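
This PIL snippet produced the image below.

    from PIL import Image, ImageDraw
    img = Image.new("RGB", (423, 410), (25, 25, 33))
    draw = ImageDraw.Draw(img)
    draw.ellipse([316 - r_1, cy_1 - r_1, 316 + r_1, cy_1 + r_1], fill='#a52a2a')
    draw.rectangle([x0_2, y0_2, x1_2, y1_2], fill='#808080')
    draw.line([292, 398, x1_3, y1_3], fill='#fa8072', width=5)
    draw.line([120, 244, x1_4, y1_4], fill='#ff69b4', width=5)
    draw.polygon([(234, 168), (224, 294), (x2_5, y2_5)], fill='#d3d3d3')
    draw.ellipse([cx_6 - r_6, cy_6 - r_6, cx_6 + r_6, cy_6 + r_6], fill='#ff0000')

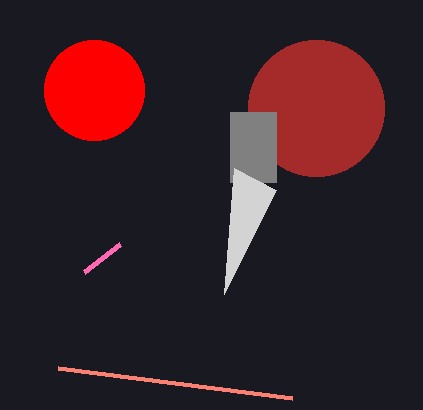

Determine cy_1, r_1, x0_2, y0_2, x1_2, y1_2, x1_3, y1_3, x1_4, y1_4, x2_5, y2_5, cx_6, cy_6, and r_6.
cy_1 = 108; r_1 = 68; x0_2 = 230; y0_2 = 112; x1_2 = 276; y1_2 = 182; x1_3 = 58; y1_3 = 368; x1_4 = 84; y1_4 = 272; x2_5 = 276; y2_5 = 190; cx_6 = 94; cy_6 = 90; r_6 = 50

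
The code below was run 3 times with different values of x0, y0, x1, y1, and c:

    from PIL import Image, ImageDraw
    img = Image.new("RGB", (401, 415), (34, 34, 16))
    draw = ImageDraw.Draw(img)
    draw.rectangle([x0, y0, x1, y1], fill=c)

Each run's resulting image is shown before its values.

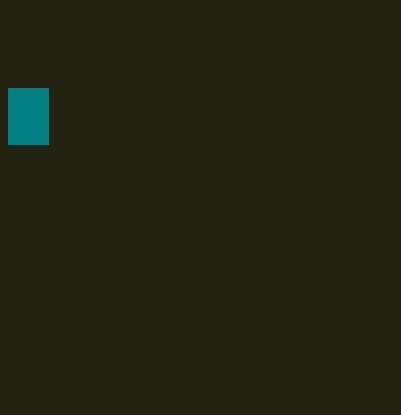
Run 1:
x0 = 8, y0 = 88, x1 = 48, y1 = 144, c = 'teal'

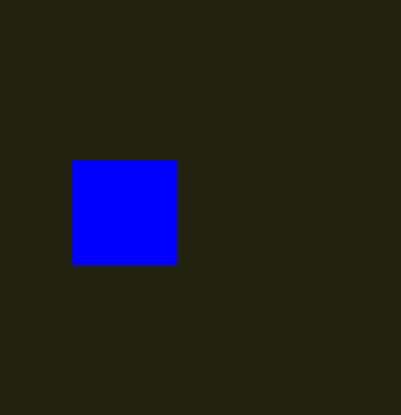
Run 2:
x0 = 72; y0 = 160; x1 = 176; y1 = 264; c = 'blue'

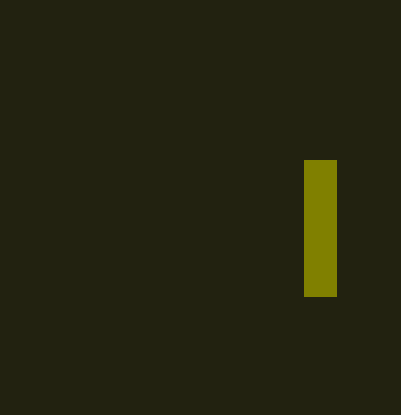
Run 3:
x0 = 304; y0 = 160; x1 = 336; y1 = 296; c = 'olive'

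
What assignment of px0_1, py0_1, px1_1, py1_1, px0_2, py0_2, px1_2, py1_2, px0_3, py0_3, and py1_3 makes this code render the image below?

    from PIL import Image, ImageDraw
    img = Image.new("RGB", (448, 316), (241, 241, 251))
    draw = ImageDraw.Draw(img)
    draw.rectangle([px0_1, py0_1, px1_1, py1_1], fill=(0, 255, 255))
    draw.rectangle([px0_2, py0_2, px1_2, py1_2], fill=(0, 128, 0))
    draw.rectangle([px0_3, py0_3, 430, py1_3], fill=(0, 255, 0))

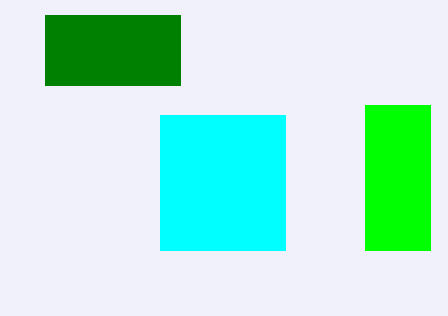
px0_1 = 160; py0_1 = 115; px1_1 = 285; py1_1 = 250; px0_2 = 45; py0_2 = 15; px1_2 = 180; py1_2 = 85; px0_3 = 365; py0_3 = 105; py1_3 = 250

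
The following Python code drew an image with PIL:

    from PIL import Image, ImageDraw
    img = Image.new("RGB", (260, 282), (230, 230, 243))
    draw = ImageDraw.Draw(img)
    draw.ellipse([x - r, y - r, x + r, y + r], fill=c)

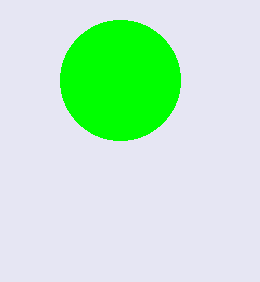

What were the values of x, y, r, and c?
x = 120
y = 80
r = 60
c = 'lime'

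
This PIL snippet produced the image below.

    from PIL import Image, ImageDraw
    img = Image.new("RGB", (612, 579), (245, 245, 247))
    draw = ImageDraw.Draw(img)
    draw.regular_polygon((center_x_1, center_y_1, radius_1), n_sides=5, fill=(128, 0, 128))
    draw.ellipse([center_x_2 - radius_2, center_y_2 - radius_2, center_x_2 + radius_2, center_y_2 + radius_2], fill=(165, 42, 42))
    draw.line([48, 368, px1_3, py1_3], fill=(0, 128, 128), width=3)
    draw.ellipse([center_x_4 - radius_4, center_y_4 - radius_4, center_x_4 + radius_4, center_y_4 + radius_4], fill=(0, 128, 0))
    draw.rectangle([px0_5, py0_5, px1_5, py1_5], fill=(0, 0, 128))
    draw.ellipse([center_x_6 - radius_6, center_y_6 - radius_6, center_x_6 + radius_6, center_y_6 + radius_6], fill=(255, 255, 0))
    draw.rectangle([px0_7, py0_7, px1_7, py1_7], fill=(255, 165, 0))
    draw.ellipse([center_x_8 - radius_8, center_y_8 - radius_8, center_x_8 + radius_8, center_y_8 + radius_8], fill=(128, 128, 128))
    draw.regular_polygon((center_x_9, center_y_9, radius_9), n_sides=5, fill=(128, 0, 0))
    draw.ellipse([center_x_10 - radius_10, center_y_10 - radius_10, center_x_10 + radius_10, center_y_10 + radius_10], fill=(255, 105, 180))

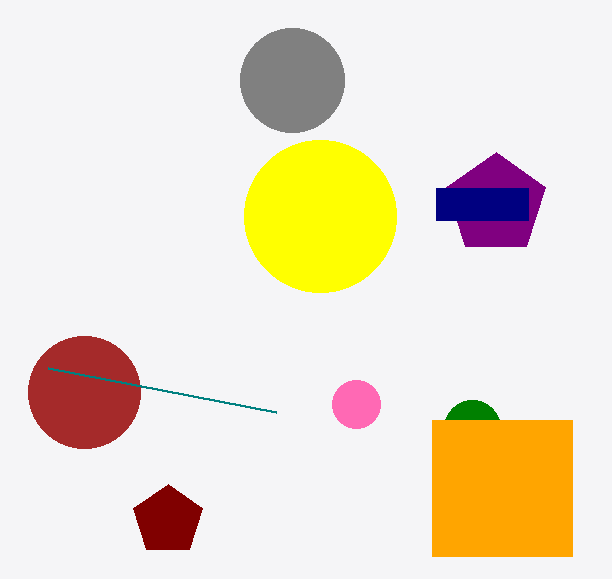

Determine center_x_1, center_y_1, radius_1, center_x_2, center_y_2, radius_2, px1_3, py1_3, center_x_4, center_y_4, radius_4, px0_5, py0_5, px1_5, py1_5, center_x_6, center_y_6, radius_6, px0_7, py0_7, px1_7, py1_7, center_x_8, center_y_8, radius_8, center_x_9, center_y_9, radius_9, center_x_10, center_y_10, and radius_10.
center_x_1 = 496; center_y_1 = 204; radius_1 = 52; center_x_2 = 84; center_y_2 = 392; radius_2 = 56; px1_3 = 276; py1_3 = 412; center_x_4 = 472; center_y_4 = 428; radius_4 = 28; px0_5 = 436; py0_5 = 188; px1_5 = 528; py1_5 = 220; center_x_6 = 320; center_y_6 = 216; radius_6 = 76; px0_7 = 432; py0_7 = 420; px1_7 = 572; py1_7 = 556; center_x_8 = 292; center_y_8 = 80; radius_8 = 52; center_x_9 = 168; center_y_9 = 520; radius_9 = 36; center_x_10 = 356; center_y_10 = 404; radius_10 = 24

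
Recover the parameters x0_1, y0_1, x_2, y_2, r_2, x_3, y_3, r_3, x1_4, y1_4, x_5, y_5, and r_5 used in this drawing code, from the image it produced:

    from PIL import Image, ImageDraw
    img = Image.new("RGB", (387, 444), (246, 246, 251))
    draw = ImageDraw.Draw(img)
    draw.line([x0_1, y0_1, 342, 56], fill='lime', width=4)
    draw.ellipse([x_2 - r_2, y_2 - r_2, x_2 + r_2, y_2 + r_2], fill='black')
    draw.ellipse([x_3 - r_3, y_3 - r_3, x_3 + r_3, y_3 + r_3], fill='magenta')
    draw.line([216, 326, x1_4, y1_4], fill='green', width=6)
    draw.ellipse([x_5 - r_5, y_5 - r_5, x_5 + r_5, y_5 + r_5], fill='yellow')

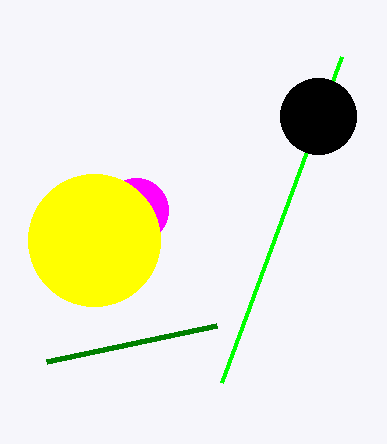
x0_1 = 222
y0_1 = 382
x_2 = 318
y_2 = 116
r_2 = 38
x_3 = 136
y_3 = 210
r_3 = 32
x1_4 = 46
y1_4 = 362
x_5 = 94
y_5 = 240
r_5 = 66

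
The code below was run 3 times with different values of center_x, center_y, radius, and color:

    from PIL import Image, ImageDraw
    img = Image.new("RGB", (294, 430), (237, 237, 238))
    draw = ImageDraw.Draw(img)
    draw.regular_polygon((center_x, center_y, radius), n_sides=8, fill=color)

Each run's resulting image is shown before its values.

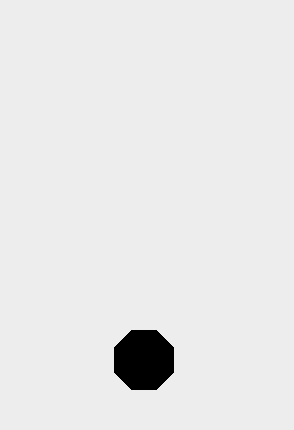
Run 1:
center_x = 144, center_y = 360, radius = 32, color = 'black'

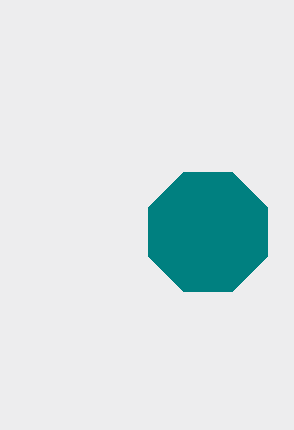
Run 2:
center_x = 208; center_y = 232; radius = 64; color = 'teal'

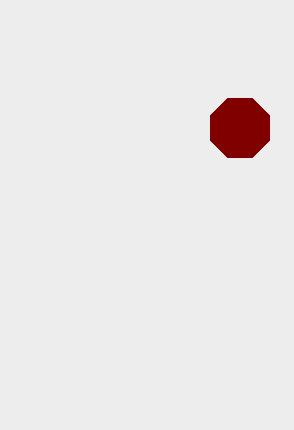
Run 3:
center_x = 240, center_y = 128, radius = 32, color = 'maroon'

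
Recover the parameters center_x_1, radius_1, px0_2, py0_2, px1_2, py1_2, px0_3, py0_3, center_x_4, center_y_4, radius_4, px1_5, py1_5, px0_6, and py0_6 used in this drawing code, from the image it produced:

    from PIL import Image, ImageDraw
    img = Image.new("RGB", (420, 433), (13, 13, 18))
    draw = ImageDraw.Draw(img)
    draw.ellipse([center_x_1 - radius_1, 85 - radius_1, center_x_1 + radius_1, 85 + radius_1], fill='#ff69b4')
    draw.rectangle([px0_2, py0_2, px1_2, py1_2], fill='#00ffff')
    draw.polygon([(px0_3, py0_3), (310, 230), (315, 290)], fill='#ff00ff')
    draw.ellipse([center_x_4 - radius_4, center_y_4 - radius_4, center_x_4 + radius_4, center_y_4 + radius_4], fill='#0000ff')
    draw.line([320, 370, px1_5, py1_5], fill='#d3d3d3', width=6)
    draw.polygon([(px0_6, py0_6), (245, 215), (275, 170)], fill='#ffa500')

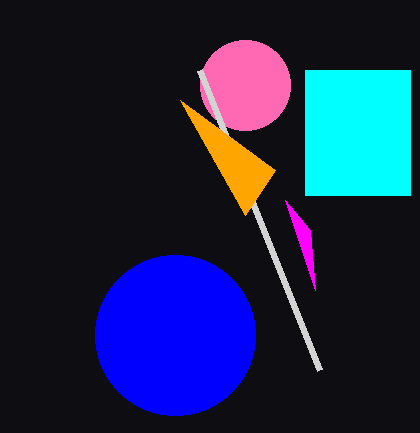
center_x_1 = 245
radius_1 = 45
px0_2 = 305
py0_2 = 70
px1_2 = 410
py1_2 = 195
px0_3 = 285
py0_3 = 200
center_x_4 = 175
center_y_4 = 335
radius_4 = 80
px1_5 = 200
py1_5 = 70
px0_6 = 180
py0_6 = 100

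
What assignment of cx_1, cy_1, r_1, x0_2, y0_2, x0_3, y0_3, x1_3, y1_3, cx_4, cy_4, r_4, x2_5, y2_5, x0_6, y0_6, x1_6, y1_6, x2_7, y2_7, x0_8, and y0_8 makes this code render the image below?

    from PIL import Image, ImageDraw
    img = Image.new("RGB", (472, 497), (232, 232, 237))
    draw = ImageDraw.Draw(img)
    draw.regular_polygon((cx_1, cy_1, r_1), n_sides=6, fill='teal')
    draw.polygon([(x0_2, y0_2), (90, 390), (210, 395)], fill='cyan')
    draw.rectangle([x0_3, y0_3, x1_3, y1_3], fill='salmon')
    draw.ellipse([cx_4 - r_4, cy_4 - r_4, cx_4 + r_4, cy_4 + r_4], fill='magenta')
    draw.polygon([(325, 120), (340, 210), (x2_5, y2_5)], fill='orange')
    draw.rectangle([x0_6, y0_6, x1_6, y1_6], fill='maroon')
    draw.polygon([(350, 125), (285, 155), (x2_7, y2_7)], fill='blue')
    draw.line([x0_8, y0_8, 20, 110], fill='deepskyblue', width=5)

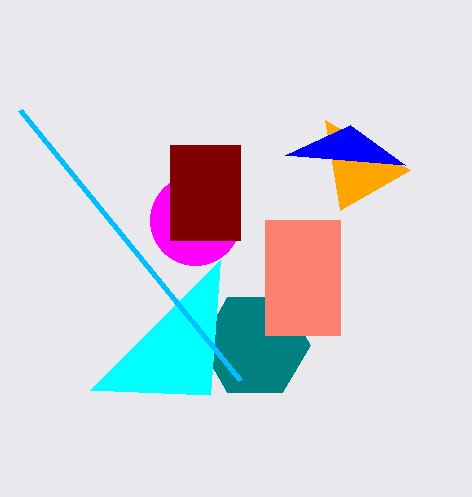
cx_1 = 255; cy_1 = 345; r_1 = 55; x0_2 = 220; y0_2 = 260; x0_3 = 265; y0_3 = 220; x1_3 = 340; y1_3 = 335; cx_4 = 195; cy_4 = 220; r_4 = 45; x2_5 = 410; y2_5 = 170; x0_6 = 170; y0_6 = 145; x1_6 = 240; y1_6 = 240; x2_7 = 405; y2_7 = 165; x0_8 = 240; y0_8 = 380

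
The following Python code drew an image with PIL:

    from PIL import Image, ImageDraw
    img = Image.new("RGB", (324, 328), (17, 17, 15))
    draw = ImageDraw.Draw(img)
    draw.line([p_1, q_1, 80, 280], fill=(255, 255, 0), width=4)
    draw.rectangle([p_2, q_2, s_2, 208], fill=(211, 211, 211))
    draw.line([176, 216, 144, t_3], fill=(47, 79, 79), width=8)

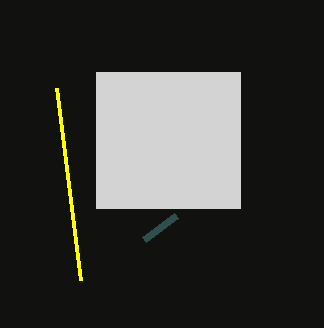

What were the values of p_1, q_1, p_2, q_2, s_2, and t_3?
p_1 = 56, q_1 = 88, p_2 = 96, q_2 = 72, s_2 = 240, t_3 = 240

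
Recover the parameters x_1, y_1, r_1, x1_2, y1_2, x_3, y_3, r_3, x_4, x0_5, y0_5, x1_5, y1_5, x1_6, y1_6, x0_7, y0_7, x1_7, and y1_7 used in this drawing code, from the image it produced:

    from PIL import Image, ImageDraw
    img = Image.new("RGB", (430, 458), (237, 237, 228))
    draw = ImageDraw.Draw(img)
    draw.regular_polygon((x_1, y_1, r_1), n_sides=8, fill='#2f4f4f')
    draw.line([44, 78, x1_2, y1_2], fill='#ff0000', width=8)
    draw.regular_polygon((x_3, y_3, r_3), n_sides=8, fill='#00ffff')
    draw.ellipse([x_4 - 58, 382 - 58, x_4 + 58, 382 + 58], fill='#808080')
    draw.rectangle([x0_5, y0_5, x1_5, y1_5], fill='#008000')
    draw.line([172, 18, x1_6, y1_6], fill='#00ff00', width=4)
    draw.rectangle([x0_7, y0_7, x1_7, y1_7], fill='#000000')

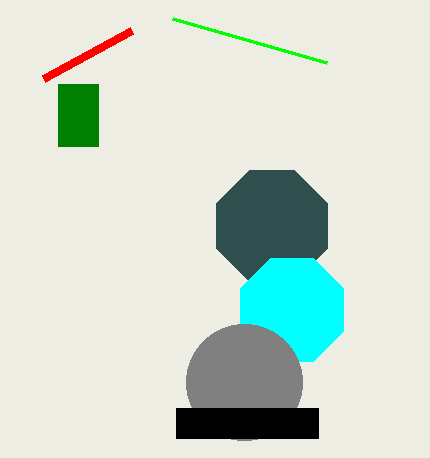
x_1 = 272, y_1 = 226, r_1 = 60, x1_2 = 132, y1_2 = 30, x_3 = 292, y_3 = 310, r_3 = 56, x_4 = 244, x0_5 = 58, y0_5 = 84, x1_5 = 98, y1_5 = 146, x1_6 = 326, y1_6 = 62, x0_7 = 176, y0_7 = 408, x1_7 = 318, y1_7 = 438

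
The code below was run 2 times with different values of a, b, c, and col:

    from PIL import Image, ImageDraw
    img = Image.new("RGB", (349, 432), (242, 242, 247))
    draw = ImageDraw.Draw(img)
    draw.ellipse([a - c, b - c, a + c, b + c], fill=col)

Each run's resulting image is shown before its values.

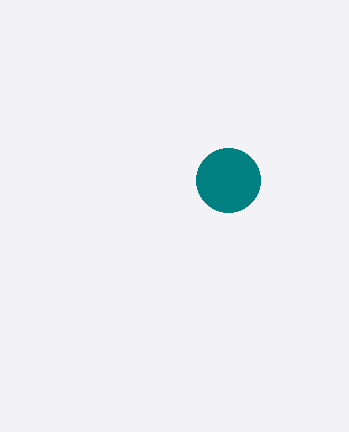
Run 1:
a = 228; b = 180; c = 32; col = 'teal'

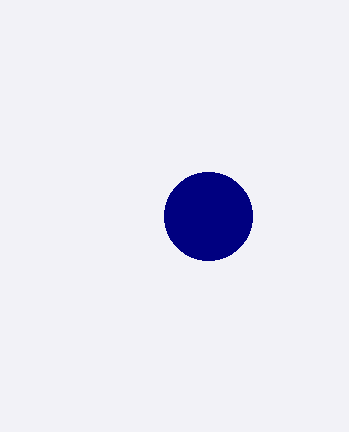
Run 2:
a = 208; b = 216; c = 44; col = 'navy'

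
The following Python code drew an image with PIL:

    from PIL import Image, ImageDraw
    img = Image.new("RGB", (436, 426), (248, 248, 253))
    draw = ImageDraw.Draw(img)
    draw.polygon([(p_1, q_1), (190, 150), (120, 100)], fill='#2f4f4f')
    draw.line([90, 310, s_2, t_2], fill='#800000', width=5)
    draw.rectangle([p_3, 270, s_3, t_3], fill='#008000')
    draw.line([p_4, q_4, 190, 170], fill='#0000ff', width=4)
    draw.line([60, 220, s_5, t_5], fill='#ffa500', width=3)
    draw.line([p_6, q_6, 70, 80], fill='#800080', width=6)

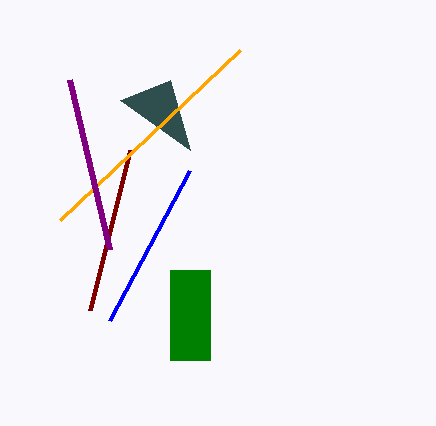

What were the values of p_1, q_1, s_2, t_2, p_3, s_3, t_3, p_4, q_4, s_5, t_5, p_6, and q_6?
p_1 = 170
q_1 = 80
s_2 = 130
t_2 = 150
p_3 = 170
s_3 = 210
t_3 = 360
p_4 = 110
q_4 = 320
s_5 = 240
t_5 = 50
p_6 = 110
q_6 = 250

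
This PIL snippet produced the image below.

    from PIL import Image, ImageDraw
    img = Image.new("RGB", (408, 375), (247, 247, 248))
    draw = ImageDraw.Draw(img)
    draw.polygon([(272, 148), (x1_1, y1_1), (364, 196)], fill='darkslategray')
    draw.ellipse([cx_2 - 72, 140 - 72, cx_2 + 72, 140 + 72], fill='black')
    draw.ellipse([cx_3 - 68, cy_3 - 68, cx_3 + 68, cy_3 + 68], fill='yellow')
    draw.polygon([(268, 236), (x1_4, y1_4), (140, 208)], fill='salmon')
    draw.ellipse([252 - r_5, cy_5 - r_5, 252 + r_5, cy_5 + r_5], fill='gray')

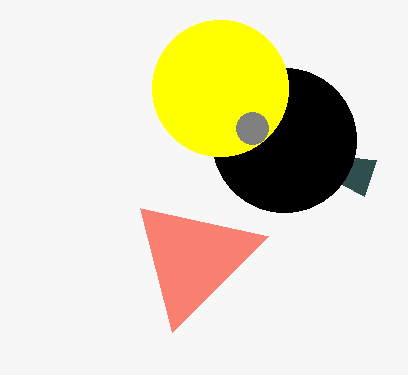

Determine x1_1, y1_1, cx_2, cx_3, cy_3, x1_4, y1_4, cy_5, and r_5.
x1_1 = 376
y1_1 = 160
cx_2 = 284
cx_3 = 220
cy_3 = 88
x1_4 = 172
y1_4 = 332
cy_5 = 128
r_5 = 16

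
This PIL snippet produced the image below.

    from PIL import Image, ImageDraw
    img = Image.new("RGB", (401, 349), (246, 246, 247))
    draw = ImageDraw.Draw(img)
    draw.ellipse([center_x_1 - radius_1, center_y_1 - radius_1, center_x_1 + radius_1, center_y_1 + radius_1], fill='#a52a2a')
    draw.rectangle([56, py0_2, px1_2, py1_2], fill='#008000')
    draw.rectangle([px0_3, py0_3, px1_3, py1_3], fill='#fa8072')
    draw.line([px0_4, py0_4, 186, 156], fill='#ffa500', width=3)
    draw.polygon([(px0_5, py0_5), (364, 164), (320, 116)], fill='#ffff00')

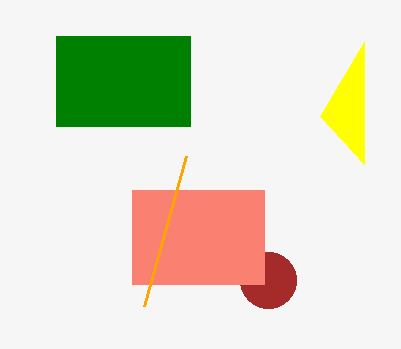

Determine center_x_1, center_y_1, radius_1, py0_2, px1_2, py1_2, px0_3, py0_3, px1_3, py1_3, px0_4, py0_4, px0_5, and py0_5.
center_x_1 = 268; center_y_1 = 280; radius_1 = 28; py0_2 = 36; px1_2 = 190; py1_2 = 126; px0_3 = 132; py0_3 = 190; px1_3 = 264; py1_3 = 284; px0_4 = 144; py0_4 = 306; px0_5 = 364; py0_5 = 42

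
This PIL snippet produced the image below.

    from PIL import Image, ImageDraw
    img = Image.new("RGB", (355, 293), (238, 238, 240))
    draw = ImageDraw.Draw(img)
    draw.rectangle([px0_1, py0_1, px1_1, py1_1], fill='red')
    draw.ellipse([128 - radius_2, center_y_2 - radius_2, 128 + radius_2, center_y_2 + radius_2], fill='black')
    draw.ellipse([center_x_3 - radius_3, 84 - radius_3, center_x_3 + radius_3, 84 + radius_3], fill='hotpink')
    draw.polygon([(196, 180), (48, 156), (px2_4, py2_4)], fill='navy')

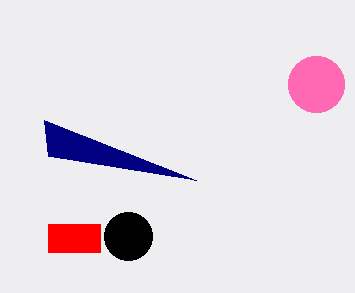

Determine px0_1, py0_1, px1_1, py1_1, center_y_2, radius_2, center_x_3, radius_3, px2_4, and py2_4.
px0_1 = 48; py0_1 = 224; px1_1 = 100; py1_1 = 252; center_y_2 = 236; radius_2 = 24; center_x_3 = 316; radius_3 = 28; px2_4 = 44; py2_4 = 120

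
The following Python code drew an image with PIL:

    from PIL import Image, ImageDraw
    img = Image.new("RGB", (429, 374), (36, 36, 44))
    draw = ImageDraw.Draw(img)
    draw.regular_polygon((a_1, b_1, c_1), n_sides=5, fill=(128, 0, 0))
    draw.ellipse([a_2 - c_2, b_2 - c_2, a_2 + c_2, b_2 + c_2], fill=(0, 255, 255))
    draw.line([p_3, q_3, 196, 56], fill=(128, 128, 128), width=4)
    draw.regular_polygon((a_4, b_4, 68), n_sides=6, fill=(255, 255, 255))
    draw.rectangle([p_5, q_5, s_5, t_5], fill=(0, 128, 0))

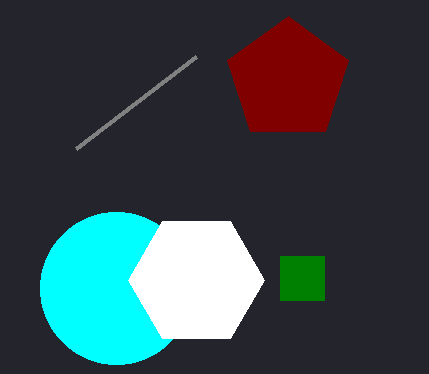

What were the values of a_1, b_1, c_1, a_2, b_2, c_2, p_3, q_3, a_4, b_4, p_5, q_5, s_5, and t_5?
a_1 = 288; b_1 = 80; c_1 = 64; a_2 = 116; b_2 = 288; c_2 = 76; p_3 = 76; q_3 = 148; a_4 = 196; b_4 = 280; p_5 = 280; q_5 = 256; s_5 = 324; t_5 = 300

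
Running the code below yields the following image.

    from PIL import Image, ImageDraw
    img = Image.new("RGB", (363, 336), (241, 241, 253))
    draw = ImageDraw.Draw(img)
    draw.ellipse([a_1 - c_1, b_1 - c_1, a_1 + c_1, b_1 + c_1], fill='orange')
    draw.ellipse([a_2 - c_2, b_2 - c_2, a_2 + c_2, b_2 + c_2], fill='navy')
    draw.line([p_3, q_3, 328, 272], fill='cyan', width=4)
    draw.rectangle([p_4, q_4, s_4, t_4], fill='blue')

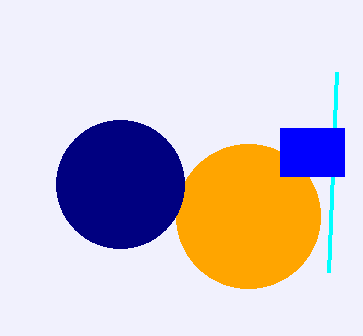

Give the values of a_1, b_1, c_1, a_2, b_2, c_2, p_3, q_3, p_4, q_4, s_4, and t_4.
a_1 = 248, b_1 = 216, c_1 = 72, a_2 = 120, b_2 = 184, c_2 = 64, p_3 = 336, q_3 = 72, p_4 = 280, q_4 = 128, s_4 = 344, t_4 = 176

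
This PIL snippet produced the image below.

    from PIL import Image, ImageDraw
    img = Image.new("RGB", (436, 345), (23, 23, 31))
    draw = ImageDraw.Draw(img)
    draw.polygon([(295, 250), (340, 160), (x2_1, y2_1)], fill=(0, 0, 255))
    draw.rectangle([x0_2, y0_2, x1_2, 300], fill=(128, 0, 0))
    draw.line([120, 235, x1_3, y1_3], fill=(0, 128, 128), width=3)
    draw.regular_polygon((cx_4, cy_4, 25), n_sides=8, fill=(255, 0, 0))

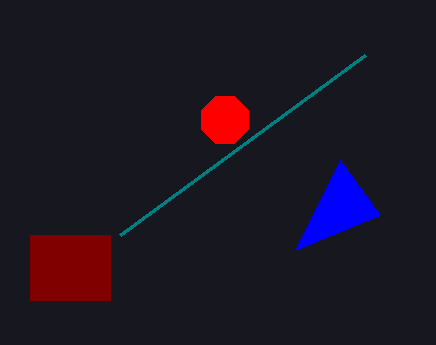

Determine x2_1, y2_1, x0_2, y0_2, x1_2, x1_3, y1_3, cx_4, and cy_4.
x2_1 = 380
y2_1 = 215
x0_2 = 30
y0_2 = 235
x1_2 = 110
x1_3 = 365
y1_3 = 55
cx_4 = 225
cy_4 = 120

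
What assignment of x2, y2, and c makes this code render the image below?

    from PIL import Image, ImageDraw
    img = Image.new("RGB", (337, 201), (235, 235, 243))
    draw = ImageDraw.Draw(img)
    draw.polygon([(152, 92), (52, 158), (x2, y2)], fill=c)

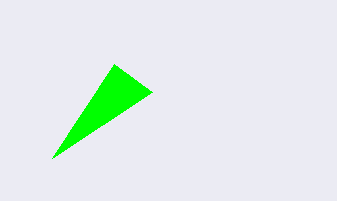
x2 = 114; y2 = 64; c = 'lime'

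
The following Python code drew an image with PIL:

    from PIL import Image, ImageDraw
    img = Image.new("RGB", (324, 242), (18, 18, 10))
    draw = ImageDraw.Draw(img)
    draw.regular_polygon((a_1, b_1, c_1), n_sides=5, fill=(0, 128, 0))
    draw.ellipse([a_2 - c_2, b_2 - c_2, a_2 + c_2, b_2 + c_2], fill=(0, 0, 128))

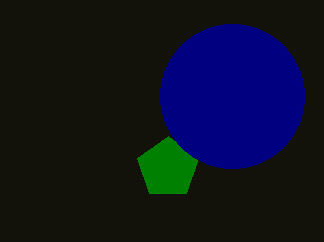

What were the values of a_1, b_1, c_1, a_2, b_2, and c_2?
a_1 = 168
b_1 = 168
c_1 = 32
a_2 = 232
b_2 = 96
c_2 = 72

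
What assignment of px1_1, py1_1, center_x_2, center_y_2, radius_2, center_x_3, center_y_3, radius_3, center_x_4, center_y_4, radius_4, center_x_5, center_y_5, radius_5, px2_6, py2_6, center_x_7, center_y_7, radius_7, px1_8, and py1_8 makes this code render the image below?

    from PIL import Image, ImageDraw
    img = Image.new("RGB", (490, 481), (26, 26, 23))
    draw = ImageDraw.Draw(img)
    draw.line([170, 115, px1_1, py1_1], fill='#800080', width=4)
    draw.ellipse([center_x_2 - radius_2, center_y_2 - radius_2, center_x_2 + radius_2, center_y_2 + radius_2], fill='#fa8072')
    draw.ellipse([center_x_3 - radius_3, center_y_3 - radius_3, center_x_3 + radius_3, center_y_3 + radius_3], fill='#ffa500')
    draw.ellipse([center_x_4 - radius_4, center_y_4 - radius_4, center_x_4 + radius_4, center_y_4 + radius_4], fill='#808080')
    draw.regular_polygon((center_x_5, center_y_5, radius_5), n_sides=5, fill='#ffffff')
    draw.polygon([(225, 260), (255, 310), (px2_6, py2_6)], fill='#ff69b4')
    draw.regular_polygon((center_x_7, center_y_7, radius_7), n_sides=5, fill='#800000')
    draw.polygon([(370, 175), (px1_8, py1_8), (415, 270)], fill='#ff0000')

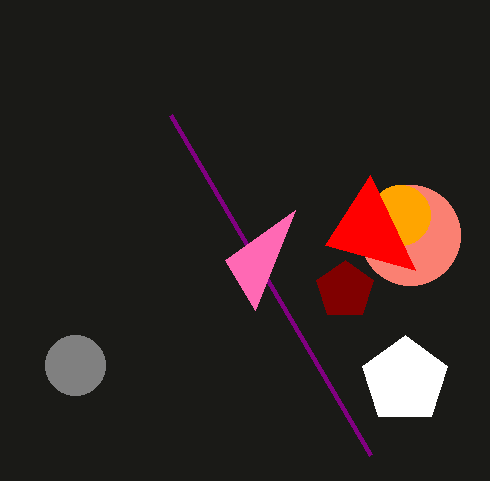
px1_1 = 370, py1_1 = 455, center_x_2 = 410, center_y_2 = 235, radius_2 = 50, center_x_3 = 400, center_y_3 = 215, radius_3 = 30, center_x_4 = 75, center_y_4 = 365, radius_4 = 30, center_x_5 = 405, center_y_5 = 380, radius_5 = 45, px2_6 = 295, py2_6 = 210, center_x_7 = 345, center_y_7 = 290, radius_7 = 30, px1_8 = 325, py1_8 = 245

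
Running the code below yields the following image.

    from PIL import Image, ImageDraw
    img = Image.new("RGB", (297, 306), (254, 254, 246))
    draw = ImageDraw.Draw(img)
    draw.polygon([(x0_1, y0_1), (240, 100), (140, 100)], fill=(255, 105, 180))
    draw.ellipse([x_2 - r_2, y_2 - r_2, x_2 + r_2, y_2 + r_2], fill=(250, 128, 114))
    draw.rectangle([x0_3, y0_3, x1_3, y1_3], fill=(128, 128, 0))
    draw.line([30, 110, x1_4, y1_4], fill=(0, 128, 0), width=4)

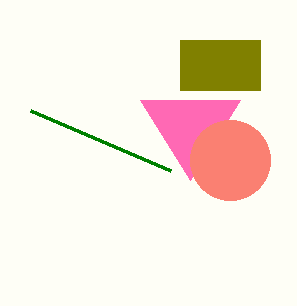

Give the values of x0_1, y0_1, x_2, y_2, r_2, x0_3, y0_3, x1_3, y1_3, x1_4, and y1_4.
x0_1 = 190
y0_1 = 180
x_2 = 230
y_2 = 160
r_2 = 40
x0_3 = 180
y0_3 = 40
x1_3 = 260
y1_3 = 90
x1_4 = 170
y1_4 = 170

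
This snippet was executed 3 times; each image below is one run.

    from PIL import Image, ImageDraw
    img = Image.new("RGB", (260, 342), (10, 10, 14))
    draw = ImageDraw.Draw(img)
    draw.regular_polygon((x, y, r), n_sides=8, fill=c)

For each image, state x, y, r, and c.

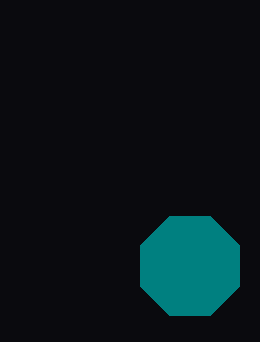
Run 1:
x = 190
y = 266
r = 54
c = 'teal'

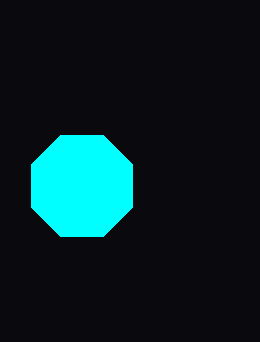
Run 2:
x = 82
y = 186
r = 55
c = 'cyan'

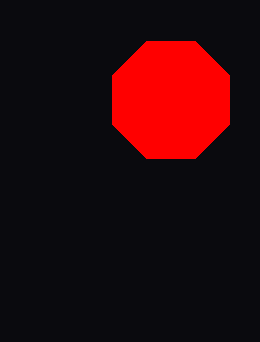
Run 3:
x = 171, y = 100, r = 63, c = 'red'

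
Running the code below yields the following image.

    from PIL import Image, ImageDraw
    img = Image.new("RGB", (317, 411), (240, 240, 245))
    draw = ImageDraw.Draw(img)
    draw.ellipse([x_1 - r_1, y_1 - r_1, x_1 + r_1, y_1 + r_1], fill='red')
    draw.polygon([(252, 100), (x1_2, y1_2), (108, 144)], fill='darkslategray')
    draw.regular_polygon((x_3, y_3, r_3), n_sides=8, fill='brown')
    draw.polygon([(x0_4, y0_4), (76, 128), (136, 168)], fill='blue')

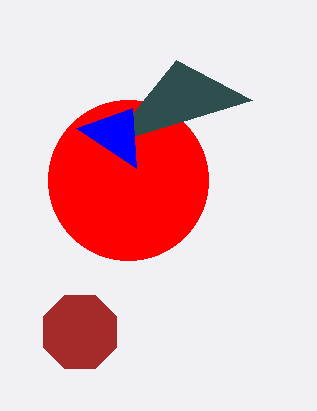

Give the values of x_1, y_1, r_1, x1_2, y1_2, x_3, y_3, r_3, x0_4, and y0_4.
x_1 = 128; y_1 = 180; r_1 = 80; x1_2 = 176; y1_2 = 60; x_3 = 80; y_3 = 332; r_3 = 40; x0_4 = 132; y0_4 = 108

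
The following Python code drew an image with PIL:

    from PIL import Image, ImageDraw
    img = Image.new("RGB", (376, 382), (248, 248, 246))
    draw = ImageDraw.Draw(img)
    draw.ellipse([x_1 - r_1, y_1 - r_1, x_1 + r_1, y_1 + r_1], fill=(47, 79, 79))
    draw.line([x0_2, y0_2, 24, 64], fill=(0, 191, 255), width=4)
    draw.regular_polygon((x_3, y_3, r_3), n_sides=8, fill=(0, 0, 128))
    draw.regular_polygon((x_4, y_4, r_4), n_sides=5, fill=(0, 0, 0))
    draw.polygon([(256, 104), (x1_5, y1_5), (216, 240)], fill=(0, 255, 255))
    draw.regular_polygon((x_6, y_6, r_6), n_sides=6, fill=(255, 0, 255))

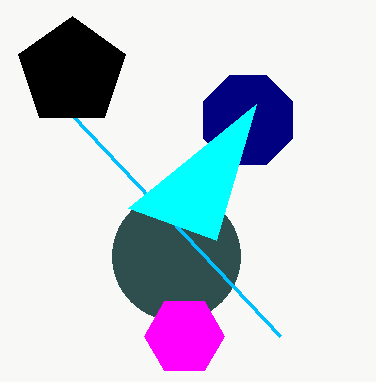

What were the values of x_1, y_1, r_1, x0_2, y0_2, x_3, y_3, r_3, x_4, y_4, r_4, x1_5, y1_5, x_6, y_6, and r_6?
x_1 = 176; y_1 = 256; r_1 = 64; x0_2 = 280; y0_2 = 336; x_3 = 248; y_3 = 120; r_3 = 48; x_4 = 72; y_4 = 72; r_4 = 56; x1_5 = 128; y1_5 = 208; x_6 = 184; y_6 = 336; r_6 = 40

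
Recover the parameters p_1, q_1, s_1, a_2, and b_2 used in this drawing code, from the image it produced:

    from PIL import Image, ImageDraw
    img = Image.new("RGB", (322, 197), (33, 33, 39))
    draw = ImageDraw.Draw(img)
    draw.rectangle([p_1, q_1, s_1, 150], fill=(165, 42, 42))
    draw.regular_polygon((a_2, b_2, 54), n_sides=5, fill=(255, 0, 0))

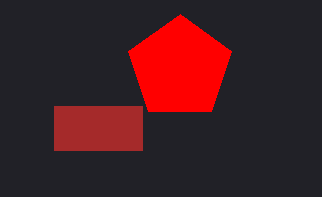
p_1 = 54, q_1 = 106, s_1 = 142, a_2 = 180, b_2 = 68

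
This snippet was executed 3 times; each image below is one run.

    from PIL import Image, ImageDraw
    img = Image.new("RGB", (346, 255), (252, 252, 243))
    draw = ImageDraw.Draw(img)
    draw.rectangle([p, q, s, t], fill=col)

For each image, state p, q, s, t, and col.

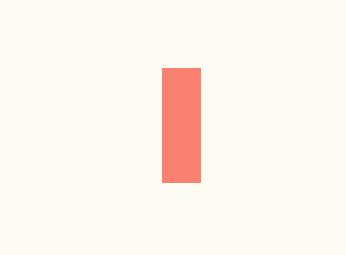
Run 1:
p = 162, q = 68, s = 200, t = 182, col = 'salmon'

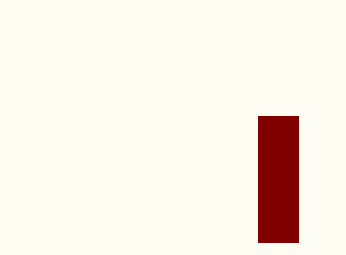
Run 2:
p = 258, q = 116, s = 298, t = 242, col = 'maroon'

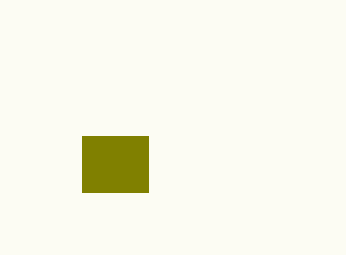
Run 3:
p = 82
q = 136
s = 148
t = 192
col = 'olive'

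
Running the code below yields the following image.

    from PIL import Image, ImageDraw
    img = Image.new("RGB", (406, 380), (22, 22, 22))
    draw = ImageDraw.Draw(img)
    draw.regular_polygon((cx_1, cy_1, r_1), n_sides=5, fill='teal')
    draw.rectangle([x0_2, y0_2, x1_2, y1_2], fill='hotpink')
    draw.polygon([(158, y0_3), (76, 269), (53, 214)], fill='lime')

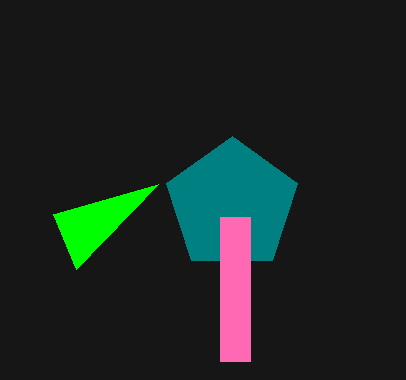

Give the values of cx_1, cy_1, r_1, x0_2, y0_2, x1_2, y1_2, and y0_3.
cx_1 = 232, cy_1 = 205, r_1 = 69, x0_2 = 220, y0_2 = 217, x1_2 = 250, y1_2 = 361, y0_3 = 184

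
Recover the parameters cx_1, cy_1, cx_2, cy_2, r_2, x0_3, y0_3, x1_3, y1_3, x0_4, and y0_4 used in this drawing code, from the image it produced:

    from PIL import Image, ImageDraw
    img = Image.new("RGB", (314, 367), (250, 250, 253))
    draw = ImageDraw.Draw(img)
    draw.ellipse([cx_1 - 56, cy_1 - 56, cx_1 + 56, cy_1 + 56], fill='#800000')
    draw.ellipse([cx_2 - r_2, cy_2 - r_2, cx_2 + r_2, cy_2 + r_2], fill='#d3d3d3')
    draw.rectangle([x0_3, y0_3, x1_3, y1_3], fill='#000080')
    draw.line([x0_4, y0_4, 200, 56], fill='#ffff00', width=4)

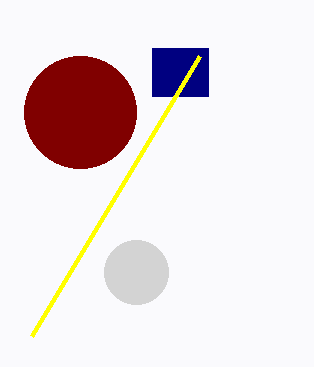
cx_1 = 80; cy_1 = 112; cx_2 = 136; cy_2 = 272; r_2 = 32; x0_3 = 152; y0_3 = 48; x1_3 = 208; y1_3 = 96; x0_4 = 32; y0_4 = 336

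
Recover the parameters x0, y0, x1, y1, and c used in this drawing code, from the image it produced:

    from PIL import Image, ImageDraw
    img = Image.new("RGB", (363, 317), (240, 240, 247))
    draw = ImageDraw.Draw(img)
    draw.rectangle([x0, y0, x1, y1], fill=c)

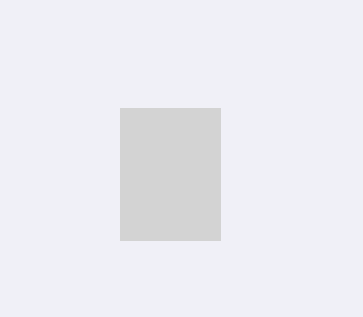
x0 = 120; y0 = 108; x1 = 220; y1 = 240; c = 'lightgray'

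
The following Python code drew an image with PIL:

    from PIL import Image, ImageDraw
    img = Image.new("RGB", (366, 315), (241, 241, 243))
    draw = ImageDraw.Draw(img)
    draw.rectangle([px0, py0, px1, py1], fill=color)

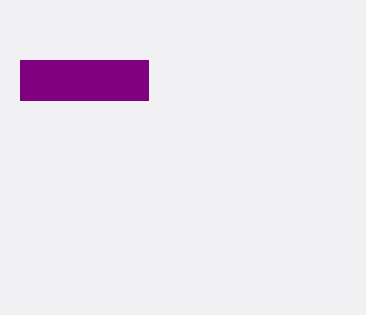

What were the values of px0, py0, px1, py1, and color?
px0 = 20, py0 = 60, px1 = 148, py1 = 100, color = 'purple'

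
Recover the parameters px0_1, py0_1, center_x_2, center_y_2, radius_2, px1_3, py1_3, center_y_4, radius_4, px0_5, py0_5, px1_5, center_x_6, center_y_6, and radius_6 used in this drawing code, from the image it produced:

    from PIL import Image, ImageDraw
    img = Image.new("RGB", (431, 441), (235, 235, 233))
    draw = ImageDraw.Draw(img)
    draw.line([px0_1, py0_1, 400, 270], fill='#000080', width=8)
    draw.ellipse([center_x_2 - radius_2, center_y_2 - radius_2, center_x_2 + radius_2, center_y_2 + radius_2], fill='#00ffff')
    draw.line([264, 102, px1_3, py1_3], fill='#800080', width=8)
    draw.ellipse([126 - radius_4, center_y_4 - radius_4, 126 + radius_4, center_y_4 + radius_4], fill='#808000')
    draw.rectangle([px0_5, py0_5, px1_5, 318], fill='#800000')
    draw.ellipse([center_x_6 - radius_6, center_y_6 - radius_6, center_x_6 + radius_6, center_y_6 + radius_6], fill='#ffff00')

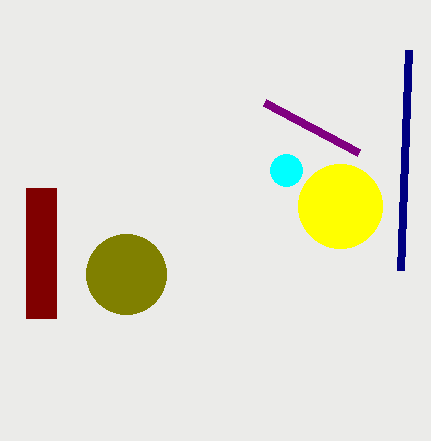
px0_1 = 408, py0_1 = 50, center_x_2 = 286, center_y_2 = 170, radius_2 = 16, px1_3 = 358, py1_3 = 152, center_y_4 = 274, radius_4 = 40, px0_5 = 26, py0_5 = 188, px1_5 = 56, center_x_6 = 340, center_y_6 = 206, radius_6 = 42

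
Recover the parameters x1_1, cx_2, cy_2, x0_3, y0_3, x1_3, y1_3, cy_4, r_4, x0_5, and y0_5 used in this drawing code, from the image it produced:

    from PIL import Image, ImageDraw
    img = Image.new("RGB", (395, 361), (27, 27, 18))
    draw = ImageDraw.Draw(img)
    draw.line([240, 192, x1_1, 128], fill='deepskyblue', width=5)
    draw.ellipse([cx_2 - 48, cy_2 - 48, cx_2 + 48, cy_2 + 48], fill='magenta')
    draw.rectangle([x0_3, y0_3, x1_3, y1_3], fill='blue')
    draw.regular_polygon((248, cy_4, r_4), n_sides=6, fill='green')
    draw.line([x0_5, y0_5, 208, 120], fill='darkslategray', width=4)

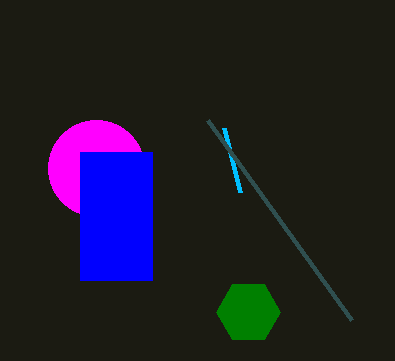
x1_1 = 224, cx_2 = 96, cy_2 = 168, x0_3 = 80, y0_3 = 152, x1_3 = 152, y1_3 = 280, cy_4 = 312, r_4 = 32, x0_5 = 352, y0_5 = 320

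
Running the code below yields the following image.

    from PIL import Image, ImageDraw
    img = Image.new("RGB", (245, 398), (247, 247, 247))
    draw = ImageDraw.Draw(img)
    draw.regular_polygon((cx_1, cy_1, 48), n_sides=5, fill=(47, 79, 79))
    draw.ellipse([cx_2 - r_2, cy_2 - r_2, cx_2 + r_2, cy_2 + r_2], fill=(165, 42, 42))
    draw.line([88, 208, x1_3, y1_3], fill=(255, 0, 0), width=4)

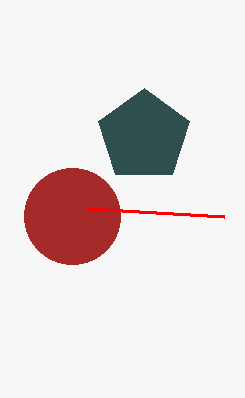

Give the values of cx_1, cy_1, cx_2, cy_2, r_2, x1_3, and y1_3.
cx_1 = 144
cy_1 = 136
cx_2 = 72
cy_2 = 216
r_2 = 48
x1_3 = 224
y1_3 = 216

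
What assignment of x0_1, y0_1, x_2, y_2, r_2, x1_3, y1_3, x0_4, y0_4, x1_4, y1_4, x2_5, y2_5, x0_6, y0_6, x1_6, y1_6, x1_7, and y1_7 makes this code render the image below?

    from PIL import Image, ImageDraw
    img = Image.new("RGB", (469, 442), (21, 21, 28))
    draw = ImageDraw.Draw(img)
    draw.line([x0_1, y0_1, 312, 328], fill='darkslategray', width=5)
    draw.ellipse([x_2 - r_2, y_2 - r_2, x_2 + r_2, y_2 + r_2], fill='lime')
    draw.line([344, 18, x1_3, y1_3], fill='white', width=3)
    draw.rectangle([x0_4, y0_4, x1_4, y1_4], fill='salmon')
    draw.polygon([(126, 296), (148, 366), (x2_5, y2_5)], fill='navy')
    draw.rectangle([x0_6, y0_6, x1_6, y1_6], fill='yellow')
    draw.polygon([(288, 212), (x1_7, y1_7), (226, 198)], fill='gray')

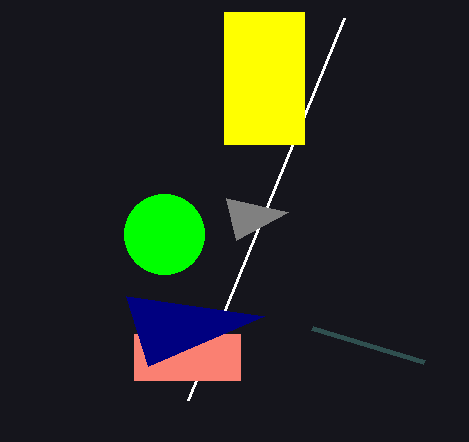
x0_1 = 424; y0_1 = 362; x_2 = 164; y_2 = 234; r_2 = 40; x1_3 = 188; y1_3 = 400; x0_4 = 134; y0_4 = 334; x1_4 = 240; y1_4 = 380; x2_5 = 264; y2_5 = 316; x0_6 = 224; y0_6 = 12; x1_6 = 304; y1_6 = 144; x1_7 = 236; y1_7 = 240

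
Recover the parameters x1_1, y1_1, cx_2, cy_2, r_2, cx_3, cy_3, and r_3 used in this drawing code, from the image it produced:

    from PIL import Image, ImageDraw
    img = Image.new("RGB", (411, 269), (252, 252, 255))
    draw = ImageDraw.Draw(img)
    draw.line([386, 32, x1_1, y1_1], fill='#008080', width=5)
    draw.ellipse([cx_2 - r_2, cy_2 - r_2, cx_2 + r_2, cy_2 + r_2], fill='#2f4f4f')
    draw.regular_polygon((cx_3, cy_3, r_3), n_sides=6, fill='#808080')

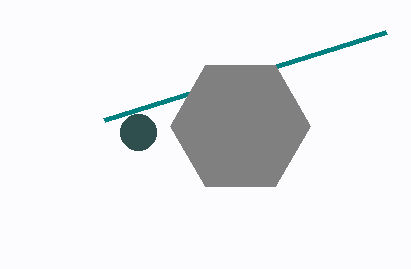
x1_1 = 104
y1_1 = 120
cx_2 = 138
cy_2 = 132
r_2 = 18
cx_3 = 240
cy_3 = 126
r_3 = 70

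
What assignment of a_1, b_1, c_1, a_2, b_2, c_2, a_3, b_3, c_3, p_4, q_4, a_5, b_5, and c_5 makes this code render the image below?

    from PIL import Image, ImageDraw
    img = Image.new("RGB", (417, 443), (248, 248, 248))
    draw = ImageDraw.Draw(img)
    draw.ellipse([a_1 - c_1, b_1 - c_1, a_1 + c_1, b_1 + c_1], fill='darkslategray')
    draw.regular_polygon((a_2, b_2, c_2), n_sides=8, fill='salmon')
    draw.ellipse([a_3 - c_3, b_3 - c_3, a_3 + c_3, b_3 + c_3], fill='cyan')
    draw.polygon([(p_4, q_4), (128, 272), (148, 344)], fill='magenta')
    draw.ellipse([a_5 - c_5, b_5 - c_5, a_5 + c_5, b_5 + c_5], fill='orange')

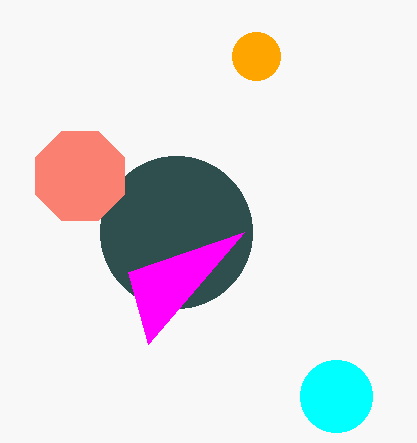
a_1 = 176; b_1 = 232; c_1 = 76; a_2 = 80; b_2 = 176; c_2 = 48; a_3 = 336; b_3 = 396; c_3 = 36; p_4 = 244; q_4 = 232; a_5 = 256; b_5 = 56; c_5 = 24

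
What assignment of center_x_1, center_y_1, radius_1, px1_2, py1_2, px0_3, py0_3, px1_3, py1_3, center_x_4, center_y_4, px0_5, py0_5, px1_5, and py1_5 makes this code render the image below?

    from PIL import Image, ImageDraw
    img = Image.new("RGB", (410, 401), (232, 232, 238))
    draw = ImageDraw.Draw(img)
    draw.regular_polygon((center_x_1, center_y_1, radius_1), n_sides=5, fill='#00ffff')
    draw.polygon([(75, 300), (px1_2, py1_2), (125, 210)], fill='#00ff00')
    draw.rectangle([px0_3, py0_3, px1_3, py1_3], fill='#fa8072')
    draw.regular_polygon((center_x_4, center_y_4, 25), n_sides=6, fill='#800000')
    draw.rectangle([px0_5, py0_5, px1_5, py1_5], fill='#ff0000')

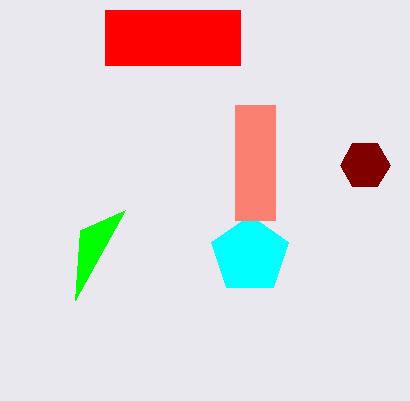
center_x_1 = 250; center_y_1 = 255; radius_1 = 40; px1_2 = 80; py1_2 = 230; px0_3 = 235; py0_3 = 105; px1_3 = 275; py1_3 = 220; center_x_4 = 365; center_y_4 = 165; px0_5 = 105; py0_5 = 10; px1_5 = 240; py1_5 = 65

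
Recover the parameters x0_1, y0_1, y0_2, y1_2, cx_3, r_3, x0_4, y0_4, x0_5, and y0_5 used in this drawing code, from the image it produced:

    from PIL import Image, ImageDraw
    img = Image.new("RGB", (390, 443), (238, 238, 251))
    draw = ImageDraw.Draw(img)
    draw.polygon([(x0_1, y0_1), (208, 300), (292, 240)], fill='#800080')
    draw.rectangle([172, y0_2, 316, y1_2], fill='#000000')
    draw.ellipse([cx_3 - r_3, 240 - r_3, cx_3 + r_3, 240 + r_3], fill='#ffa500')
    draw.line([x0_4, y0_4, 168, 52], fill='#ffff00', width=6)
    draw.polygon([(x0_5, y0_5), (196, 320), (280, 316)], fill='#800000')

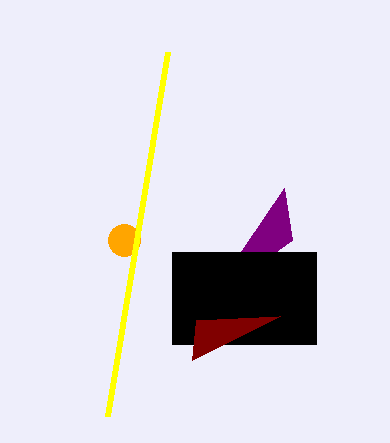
x0_1 = 284; y0_1 = 188; y0_2 = 252; y1_2 = 344; cx_3 = 124; r_3 = 16; x0_4 = 108; y0_4 = 416; x0_5 = 192; y0_5 = 360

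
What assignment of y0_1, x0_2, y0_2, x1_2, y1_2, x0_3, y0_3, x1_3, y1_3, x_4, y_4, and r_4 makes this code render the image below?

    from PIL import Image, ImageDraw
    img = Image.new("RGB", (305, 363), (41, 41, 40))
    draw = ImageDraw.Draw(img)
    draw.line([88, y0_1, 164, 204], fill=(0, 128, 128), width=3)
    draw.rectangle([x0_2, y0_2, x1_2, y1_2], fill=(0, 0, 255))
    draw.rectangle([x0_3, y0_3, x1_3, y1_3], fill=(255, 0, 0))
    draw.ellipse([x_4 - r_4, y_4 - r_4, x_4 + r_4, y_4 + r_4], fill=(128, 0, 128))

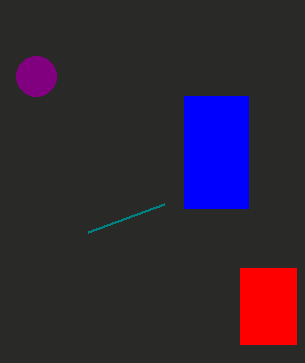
y0_1 = 232
x0_2 = 184
y0_2 = 96
x1_2 = 248
y1_2 = 208
x0_3 = 240
y0_3 = 268
x1_3 = 296
y1_3 = 344
x_4 = 36
y_4 = 76
r_4 = 20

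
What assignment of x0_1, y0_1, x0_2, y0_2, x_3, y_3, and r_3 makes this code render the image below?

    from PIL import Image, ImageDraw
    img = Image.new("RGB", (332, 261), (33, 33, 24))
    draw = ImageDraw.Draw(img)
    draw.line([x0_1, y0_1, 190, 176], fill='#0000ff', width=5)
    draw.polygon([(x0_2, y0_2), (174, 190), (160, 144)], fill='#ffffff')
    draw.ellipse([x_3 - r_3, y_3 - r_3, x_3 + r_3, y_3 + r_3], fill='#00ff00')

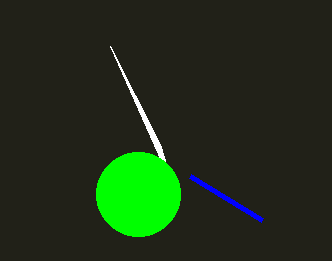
x0_1 = 262; y0_1 = 220; x0_2 = 110; y0_2 = 46; x_3 = 138; y_3 = 194; r_3 = 42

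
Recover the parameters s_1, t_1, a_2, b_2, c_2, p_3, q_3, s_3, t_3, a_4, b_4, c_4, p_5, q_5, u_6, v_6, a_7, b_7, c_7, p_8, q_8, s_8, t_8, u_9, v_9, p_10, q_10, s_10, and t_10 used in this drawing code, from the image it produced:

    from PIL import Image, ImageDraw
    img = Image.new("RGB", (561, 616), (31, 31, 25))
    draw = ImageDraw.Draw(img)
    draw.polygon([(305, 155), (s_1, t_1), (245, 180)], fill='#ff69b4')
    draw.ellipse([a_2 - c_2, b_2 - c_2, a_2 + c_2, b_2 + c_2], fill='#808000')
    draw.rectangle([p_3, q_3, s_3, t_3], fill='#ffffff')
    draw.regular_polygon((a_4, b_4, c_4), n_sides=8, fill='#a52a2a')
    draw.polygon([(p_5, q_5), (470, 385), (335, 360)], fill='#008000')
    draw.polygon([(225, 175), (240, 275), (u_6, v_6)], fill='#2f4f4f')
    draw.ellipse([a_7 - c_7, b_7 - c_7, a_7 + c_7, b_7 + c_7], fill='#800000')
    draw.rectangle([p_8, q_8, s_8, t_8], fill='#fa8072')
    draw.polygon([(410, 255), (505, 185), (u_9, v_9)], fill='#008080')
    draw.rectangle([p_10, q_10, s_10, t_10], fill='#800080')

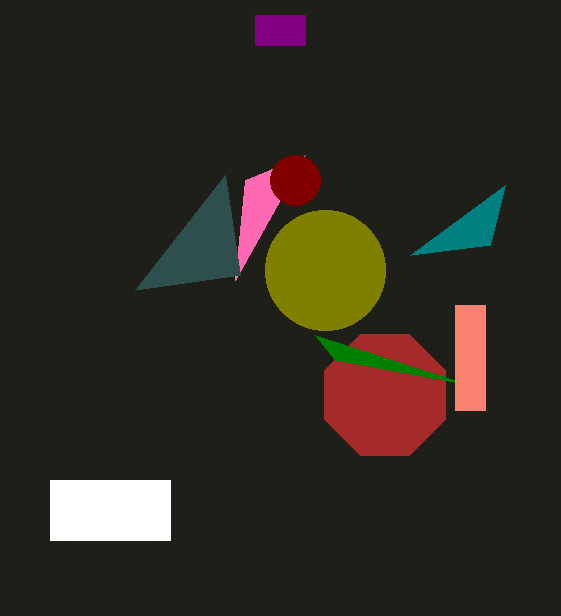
s_1 = 235; t_1 = 280; a_2 = 325; b_2 = 270; c_2 = 60; p_3 = 50; q_3 = 480; s_3 = 170; t_3 = 540; a_4 = 385; b_4 = 395; c_4 = 65; p_5 = 315; q_5 = 335; u_6 = 135; v_6 = 290; a_7 = 295; b_7 = 180; c_7 = 25; p_8 = 455; q_8 = 305; s_8 = 485; t_8 = 410; u_9 = 490; v_9 = 245; p_10 = 255; q_10 = 15; s_10 = 305; t_10 = 45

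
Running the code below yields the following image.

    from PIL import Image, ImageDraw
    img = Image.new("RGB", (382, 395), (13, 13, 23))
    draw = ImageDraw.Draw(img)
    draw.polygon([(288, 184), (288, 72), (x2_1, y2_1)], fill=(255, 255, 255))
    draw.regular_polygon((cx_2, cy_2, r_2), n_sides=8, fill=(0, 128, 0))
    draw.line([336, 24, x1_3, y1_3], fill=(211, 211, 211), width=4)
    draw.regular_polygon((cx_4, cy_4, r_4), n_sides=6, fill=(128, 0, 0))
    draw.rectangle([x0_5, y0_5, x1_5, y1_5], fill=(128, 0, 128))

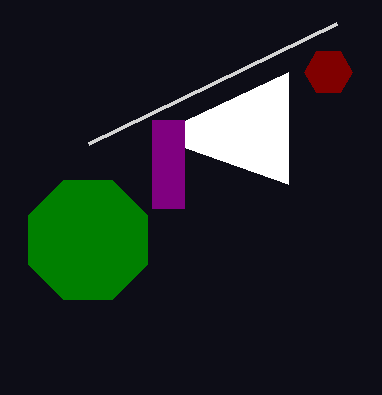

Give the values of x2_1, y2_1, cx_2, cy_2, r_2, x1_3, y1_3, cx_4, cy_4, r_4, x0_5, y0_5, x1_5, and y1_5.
x2_1 = 152, y2_1 = 136, cx_2 = 88, cy_2 = 240, r_2 = 64, x1_3 = 88, y1_3 = 144, cx_4 = 328, cy_4 = 72, r_4 = 24, x0_5 = 152, y0_5 = 120, x1_5 = 184, y1_5 = 208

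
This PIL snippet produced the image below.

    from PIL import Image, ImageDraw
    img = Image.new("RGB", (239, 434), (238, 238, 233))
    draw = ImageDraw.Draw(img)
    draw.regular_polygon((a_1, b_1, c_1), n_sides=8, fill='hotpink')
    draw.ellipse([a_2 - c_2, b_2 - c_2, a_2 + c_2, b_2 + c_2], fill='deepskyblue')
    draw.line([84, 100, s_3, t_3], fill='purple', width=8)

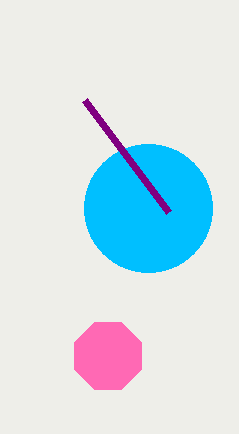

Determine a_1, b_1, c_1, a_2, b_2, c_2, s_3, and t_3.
a_1 = 108
b_1 = 356
c_1 = 36
a_2 = 148
b_2 = 208
c_2 = 64
s_3 = 168
t_3 = 212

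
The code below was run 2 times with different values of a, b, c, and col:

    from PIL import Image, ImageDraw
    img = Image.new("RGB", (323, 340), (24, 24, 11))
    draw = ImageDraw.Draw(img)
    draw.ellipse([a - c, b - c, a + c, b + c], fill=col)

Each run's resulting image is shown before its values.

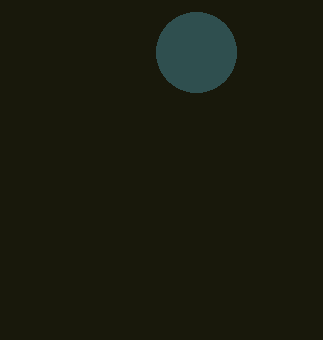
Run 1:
a = 196
b = 52
c = 40
col = 'darkslategray'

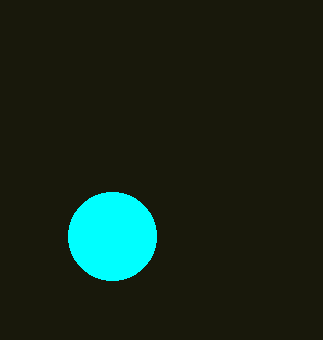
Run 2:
a = 112, b = 236, c = 44, col = 'cyan'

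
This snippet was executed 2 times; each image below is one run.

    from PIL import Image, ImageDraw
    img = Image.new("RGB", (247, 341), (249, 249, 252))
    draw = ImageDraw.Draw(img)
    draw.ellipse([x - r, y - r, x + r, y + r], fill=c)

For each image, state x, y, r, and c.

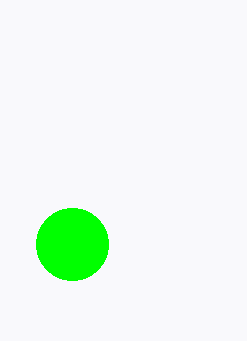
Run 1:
x = 72, y = 244, r = 36, c = 'lime'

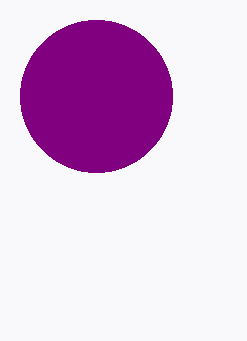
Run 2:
x = 96
y = 96
r = 76
c = 'purple'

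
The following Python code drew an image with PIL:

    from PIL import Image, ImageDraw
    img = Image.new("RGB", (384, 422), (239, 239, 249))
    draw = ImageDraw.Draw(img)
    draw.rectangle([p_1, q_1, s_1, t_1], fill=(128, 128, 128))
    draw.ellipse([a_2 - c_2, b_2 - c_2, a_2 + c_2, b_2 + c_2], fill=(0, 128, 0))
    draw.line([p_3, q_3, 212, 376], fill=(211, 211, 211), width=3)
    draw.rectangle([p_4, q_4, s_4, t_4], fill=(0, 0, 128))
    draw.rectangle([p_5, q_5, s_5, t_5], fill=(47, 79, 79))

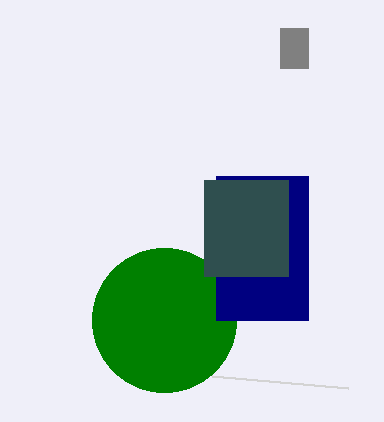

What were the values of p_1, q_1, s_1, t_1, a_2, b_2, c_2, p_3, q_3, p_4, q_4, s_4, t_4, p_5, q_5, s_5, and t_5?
p_1 = 280
q_1 = 28
s_1 = 308
t_1 = 68
a_2 = 164
b_2 = 320
c_2 = 72
p_3 = 348
q_3 = 388
p_4 = 216
q_4 = 176
s_4 = 308
t_4 = 320
p_5 = 204
q_5 = 180
s_5 = 288
t_5 = 276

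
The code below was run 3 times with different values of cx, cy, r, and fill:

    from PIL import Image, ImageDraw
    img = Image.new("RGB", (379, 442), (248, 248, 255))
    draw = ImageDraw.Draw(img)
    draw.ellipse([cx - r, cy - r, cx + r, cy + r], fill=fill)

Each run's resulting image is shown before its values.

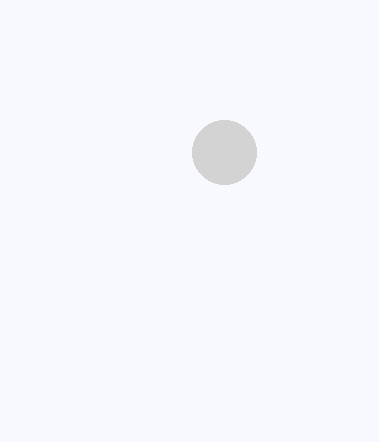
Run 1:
cx = 224, cy = 152, r = 32, fill = 'lightgray'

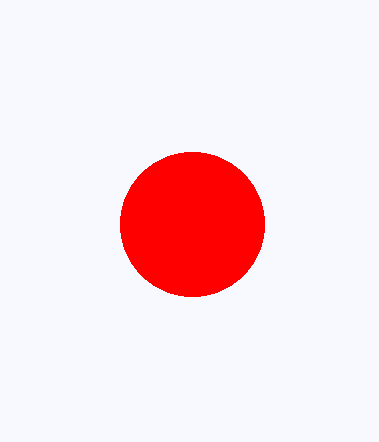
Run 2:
cx = 192
cy = 224
r = 72
fill = 'red'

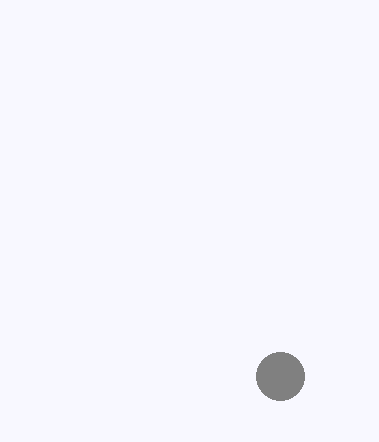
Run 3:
cx = 280; cy = 376; r = 24; fill = 'gray'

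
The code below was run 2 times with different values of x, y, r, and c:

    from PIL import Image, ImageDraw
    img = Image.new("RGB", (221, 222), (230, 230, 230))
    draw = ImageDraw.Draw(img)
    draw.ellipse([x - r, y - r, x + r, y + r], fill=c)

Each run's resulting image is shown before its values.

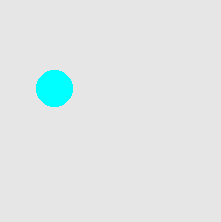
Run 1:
x = 54, y = 88, r = 18, c = 'cyan'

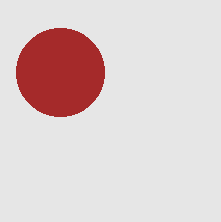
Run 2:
x = 60; y = 72; r = 44; c = 'brown'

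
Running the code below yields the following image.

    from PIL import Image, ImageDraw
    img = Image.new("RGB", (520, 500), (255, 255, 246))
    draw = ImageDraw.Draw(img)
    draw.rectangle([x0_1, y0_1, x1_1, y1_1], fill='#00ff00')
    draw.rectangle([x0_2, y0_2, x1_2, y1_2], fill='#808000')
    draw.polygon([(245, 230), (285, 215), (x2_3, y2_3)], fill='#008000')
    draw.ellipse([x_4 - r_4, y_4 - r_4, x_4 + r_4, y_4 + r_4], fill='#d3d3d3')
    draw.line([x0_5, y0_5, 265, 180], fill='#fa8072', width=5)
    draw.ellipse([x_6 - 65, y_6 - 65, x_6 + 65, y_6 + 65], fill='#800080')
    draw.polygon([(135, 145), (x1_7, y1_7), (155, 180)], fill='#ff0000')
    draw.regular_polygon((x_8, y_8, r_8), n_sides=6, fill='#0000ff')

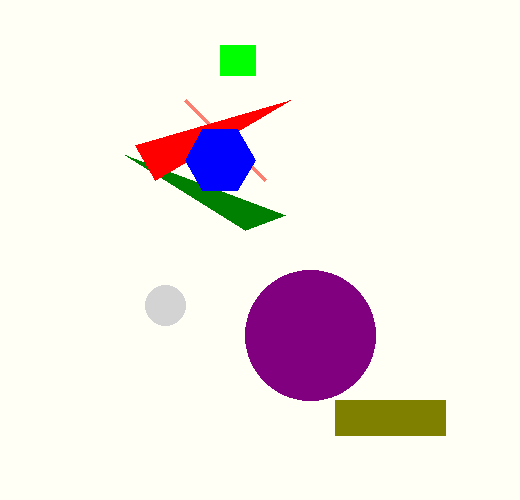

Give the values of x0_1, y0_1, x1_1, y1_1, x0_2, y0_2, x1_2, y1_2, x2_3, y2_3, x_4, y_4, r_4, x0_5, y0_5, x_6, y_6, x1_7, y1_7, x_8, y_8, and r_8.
x0_1 = 220, y0_1 = 45, x1_1 = 255, y1_1 = 75, x0_2 = 335, y0_2 = 400, x1_2 = 445, y1_2 = 435, x2_3 = 125, y2_3 = 155, x_4 = 165, y_4 = 305, r_4 = 20, x0_5 = 185, y0_5 = 100, x_6 = 310, y_6 = 335, x1_7 = 290, y1_7 = 100, x_8 = 220, y_8 = 160, r_8 = 35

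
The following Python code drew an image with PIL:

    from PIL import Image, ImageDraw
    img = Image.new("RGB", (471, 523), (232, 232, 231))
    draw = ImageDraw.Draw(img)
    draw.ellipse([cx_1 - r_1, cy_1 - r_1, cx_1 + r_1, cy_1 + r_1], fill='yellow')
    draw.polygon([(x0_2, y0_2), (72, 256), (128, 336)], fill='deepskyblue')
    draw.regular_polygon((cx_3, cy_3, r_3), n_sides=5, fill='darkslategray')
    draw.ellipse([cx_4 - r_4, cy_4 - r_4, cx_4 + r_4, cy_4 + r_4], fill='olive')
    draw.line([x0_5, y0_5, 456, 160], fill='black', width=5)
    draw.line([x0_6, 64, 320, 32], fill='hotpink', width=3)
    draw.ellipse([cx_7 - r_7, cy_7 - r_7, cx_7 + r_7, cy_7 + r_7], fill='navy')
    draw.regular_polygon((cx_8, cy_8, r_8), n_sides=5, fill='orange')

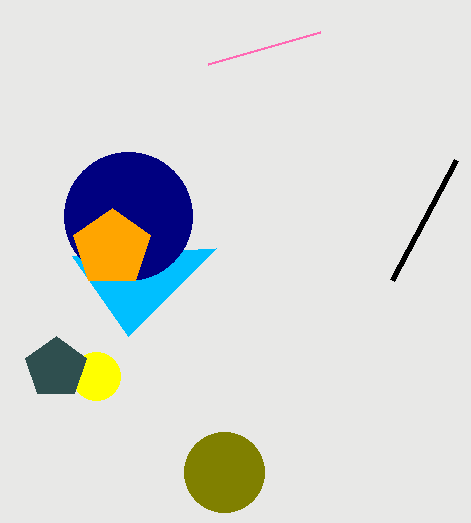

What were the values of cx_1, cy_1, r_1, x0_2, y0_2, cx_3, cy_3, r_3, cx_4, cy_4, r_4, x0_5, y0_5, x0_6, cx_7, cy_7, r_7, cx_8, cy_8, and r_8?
cx_1 = 96
cy_1 = 376
r_1 = 24
x0_2 = 216
y0_2 = 248
cx_3 = 56
cy_3 = 368
r_3 = 32
cx_4 = 224
cy_4 = 472
r_4 = 40
x0_5 = 392
y0_5 = 280
x0_6 = 208
cx_7 = 128
cy_7 = 216
r_7 = 64
cx_8 = 112
cy_8 = 248
r_8 = 40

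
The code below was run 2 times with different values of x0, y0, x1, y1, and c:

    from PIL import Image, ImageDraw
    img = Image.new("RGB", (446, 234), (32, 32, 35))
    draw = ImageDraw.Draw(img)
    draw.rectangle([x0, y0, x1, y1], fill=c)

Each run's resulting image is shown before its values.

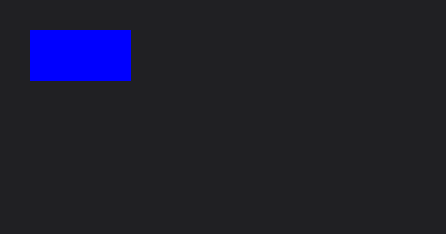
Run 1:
x0 = 30
y0 = 30
x1 = 130
y1 = 80
c = 'blue'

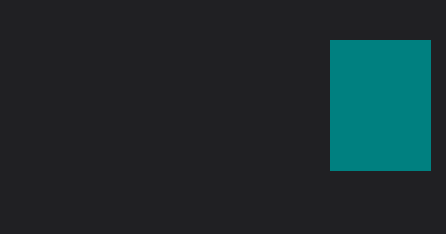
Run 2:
x0 = 330, y0 = 40, x1 = 430, y1 = 170, c = 'teal'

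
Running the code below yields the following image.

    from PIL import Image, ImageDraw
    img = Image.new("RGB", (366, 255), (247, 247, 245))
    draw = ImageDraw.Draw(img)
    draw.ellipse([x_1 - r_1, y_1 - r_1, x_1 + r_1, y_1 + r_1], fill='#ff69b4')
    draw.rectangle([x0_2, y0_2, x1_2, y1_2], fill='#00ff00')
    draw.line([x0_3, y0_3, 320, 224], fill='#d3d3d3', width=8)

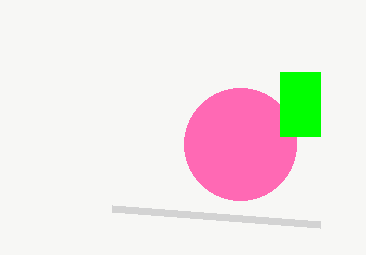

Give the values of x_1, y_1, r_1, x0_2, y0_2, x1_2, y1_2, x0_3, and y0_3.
x_1 = 240
y_1 = 144
r_1 = 56
x0_2 = 280
y0_2 = 72
x1_2 = 320
y1_2 = 136
x0_3 = 112
y0_3 = 208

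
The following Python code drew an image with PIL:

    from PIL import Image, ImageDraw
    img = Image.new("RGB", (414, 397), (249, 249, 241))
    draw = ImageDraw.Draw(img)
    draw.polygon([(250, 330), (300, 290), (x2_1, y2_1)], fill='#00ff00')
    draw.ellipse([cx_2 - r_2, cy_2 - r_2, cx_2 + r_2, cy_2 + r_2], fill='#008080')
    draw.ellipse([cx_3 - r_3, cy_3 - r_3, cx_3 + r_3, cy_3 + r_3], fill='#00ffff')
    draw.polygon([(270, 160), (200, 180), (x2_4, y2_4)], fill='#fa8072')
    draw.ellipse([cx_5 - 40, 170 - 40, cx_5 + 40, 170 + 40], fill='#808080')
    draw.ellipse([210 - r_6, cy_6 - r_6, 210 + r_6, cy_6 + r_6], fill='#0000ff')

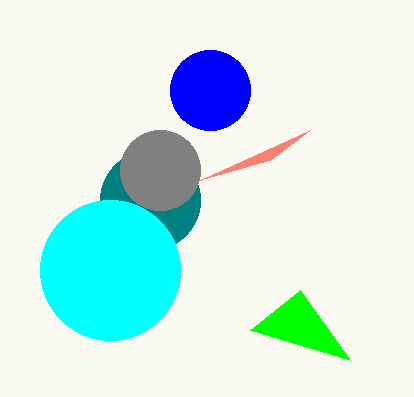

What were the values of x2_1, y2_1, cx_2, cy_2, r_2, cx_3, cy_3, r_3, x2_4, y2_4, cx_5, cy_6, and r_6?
x2_1 = 350, y2_1 = 360, cx_2 = 150, cy_2 = 200, r_2 = 50, cx_3 = 110, cy_3 = 270, r_3 = 70, x2_4 = 310, y2_4 = 130, cx_5 = 160, cy_6 = 90, r_6 = 40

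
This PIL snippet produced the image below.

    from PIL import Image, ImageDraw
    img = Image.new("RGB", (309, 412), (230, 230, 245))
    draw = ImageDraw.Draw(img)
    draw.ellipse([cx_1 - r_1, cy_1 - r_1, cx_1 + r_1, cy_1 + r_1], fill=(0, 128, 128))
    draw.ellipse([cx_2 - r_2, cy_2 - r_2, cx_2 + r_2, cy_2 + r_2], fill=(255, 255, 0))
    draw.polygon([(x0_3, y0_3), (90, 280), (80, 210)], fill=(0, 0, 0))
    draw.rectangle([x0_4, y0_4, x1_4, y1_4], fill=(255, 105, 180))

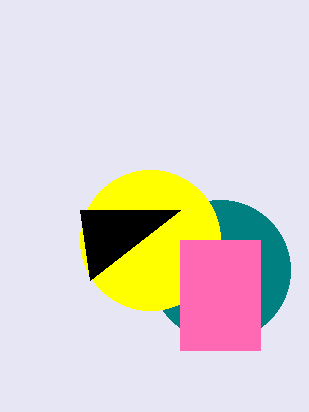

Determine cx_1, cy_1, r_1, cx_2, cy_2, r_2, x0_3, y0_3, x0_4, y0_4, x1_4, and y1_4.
cx_1 = 220; cy_1 = 270; r_1 = 70; cx_2 = 150; cy_2 = 240; r_2 = 70; x0_3 = 180; y0_3 = 210; x0_4 = 180; y0_4 = 240; x1_4 = 260; y1_4 = 350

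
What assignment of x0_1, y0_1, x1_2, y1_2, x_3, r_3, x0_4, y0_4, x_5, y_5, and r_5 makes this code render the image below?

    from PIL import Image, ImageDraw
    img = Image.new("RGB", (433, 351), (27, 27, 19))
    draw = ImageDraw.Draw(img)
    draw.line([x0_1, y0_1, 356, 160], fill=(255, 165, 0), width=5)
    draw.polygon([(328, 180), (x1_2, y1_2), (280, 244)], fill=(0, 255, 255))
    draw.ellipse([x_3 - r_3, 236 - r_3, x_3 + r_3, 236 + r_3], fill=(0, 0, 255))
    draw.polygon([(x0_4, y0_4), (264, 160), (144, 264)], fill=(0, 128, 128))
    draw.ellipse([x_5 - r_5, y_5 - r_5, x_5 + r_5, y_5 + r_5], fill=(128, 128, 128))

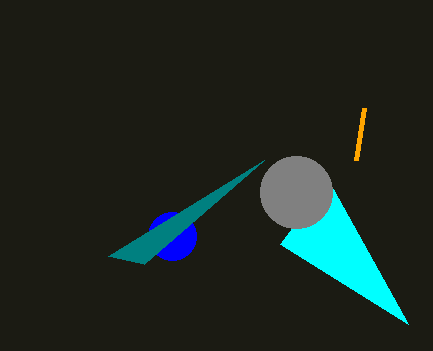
x0_1 = 364; y0_1 = 108; x1_2 = 408; y1_2 = 324; x_3 = 172; r_3 = 24; x0_4 = 108; y0_4 = 256; x_5 = 296; y_5 = 192; r_5 = 36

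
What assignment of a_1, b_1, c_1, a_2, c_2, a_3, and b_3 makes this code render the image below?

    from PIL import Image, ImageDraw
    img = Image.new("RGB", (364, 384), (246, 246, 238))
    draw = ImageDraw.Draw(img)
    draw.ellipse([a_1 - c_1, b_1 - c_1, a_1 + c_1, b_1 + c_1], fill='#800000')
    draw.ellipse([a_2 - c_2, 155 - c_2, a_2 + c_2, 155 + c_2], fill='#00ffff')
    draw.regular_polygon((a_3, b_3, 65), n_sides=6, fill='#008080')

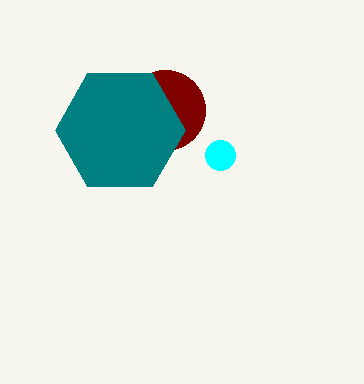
a_1 = 165, b_1 = 110, c_1 = 40, a_2 = 220, c_2 = 15, a_3 = 120, b_3 = 130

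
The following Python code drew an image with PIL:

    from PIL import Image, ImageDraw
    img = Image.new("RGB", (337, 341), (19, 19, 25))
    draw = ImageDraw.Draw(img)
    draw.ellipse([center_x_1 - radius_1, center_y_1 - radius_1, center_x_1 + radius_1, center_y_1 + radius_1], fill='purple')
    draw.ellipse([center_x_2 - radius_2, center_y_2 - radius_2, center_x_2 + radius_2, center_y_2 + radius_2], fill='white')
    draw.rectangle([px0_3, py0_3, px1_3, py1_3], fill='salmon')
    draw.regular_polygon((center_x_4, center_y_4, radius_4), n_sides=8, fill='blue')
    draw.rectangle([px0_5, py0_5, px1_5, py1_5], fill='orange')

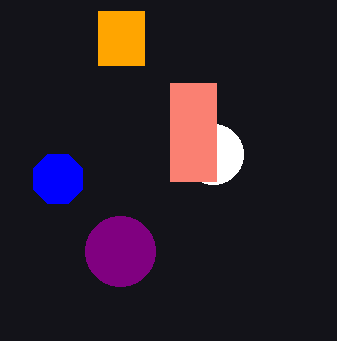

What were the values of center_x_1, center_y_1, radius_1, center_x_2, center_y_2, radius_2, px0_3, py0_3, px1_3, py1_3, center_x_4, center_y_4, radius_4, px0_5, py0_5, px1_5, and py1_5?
center_x_1 = 120
center_y_1 = 251
radius_1 = 35
center_x_2 = 213
center_y_2 = 154
radius_2 = 30
px0_3 = 170
py0_3 = 83
px1_3 = 216
py1_3 = 181
center_x_4 = 58
center_y_4 = 179
radius_4 = 27
px0_5 = 98
py0_5 = 11
px1_5 = 144
py1_5 = 65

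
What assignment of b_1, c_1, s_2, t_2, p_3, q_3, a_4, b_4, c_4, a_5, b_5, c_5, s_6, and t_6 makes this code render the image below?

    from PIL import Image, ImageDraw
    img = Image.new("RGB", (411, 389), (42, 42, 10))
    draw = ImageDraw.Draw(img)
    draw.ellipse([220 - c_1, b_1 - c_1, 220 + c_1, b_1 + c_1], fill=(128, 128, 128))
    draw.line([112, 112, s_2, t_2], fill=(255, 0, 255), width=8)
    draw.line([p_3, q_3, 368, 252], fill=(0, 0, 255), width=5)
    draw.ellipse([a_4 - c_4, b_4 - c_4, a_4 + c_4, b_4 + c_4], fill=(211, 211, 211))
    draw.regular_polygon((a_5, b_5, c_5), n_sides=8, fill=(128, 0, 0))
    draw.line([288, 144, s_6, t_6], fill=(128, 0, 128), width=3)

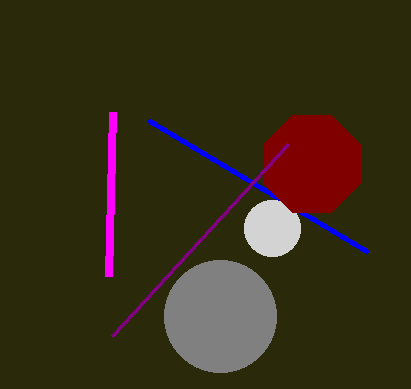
b_1 = 316
c_1 = 56
s_2 = 108
t_2 = 276
p_3 = 148
q_3 = 120
a_4 = 272
b_4 = 228
c_4 = 28
a_5 = 312
b_5 = 164
c_5 = 52
s_6 = 112
t_6 = 336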